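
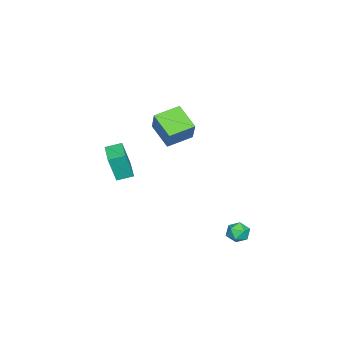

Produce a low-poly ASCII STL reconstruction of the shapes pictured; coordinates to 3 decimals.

solid 
facet normal -0.855 -0.517 0.030
outer loop
vertex 2.556 -4.743 -0.207
vertex 2.117 -4.004 0.026
vertex 2.305 -4.416 -1.721
endloop
endfacet
facet normal 0.492 -0.830 -0.261
outer loop
vertex 3.563 -3.656 -1.766
vertex 2.556 -4.743 -0.207
vertex 2.305 -4.416 -1.721
endloop
endfacet
facet normal -0.856 -0.517 0.030
outer loop
vertex 2.305 -4.416 -1.721
vertex 2.117 -4.004 0.026
vertex 1.867 -3.677 -1.489
endloop
endfacet
facet normal -0.160 0.208 -0.965
outer loop
vertex 1.867 -3.677 -1.489
vertex 3.563 -3.656 -1.766
vertex 2.305 -4.416 -1.721
endloop
endfacet
facet normal 0.161 -0.209 0.965
outer loop
vertex 2.556 -4.743 -0.207
vertex 3.375 -3.244 -0.019
vertex 2.117 -4.004 0.026
endloop
endfacet
facet normal 0.493 -0.830 -0.261
outer loop
vertex 3.813 -3.983 -0.251
vertex 2.556 -4.743 -0.207
vertex 3.563 -3.656 -1.766
endloop
endfacet
facet normal 0.160 -0.208 0.965
outer loop
vertex 3.813 -3.983 -0.251
vertex 3.375 -3.244 -0.019
vertex 2.556 -4.743 -0.207
endloop
endfacet
facet normal -0.492 0.830 0.261
outer loop
vertex 2.117 -4.004 0.026
vertex 3.375 -3.244 -0.019
vertex 1.867 -3.677 -1.489
endloop
endfacet
facet normal -0.160 0.209 -0.965
outer loop
vertex 3.124 -2.917 -1.533
vertex 3.563 -3.656 -1.766
vertex 1.867 -3.677 -1.489
endloop
endfacet
facet normal -0.493 0.830 0.261
outer loop
vertex 1.867 -3.677 -1.489
vertex 3.375 -3.244 -0.019
vertex 3.124 -2.917 -1.533
endloop
endfacet
facet normal 0.855 0.517 -0.029
outer loop
vertex 3.124 -2.917 -1.533
vertex 3.813 -3.983 -0.251
vertex 3.563 -3.656 -1.766
endloop
endfacet
facet normal 0.856 0.517 -0.030
outer loop
vertex 3.375 -3.244 -0.019
vertex 3.813 -3.983 -0.251
vertex 3.124 -2.917 -1.533
endloop
endfacet
facet normal -0.460 -0.722 0.517
outer loop
vertex 3.55 -1.64 3.282
vertex 2.507 -0.757 3.588
vertex 2.834 -2.061 2.057
endloop
endfacet
facet normal 0.745 -0.630 -0.219
outer loop
vertex 3.533 -0.963 1.272
vertex 3.55 -1.64 3.282
vertex 2.834 -2.061 2.057
endloop
endfacet
facet normal -0.460 -0.722 0.517
outer loop
vertex 2.834 -2.061 2.057
vertex 2.507 -0.757 3.588
vertex 1.791 -1.178 2.363
endloop
endfacet
facet normal -0.483 -0.284 -0.828
outer loop
vertex 1.791 -1.178 2.363
vertex 3.533 -0.963 1.272
vertex 2.834 -2.061 2.057
endloop
endfacet
facet normal 0.483 0.284 0.828
outer loop
vertex 3.55 -1.64 3.282
vertex 3.206 0.341 2.803
vertex 2.507 -0.757 3.588
endloop
endfacet
facet normal 0.745 -0.630 -0.219
outer loop
vertex 4.249 -0.542 2.497
vertex 3.55 -1.64 3.282
vertex 3.533 -0.963 1.272
endloop
endfacet
facet normal 0.483 0.284 0.828
outer loop
vertex 4.249 -0.542 2.497
vertex 3.206 0.341 2.803
vertex 3.55 -1.64 3.282
endloop
endfacet
facet normal -0.745 0.630 0.219
outer loop
vertex 2.507 -0.757 3.588
vertex 3.206 0.341 2.803
vertex 1.791 -1.178 2.363
endloop
endfacet
facet normal -0.483 -0.284 -0.828
outer loop
vertex 2.49 -0.08 1.578
vertex 3.533 -0.963 1.272
vertex 1.791 -1.178 2.363
endloop
endfacet
facet normal -0.745 0.630 0.219
outer loop
vertex 1.791 -1.178 2.363
vertex 3.206 0.341 2.803
vertex 2.49 -0.08 1.578
endloop
endfacet
facet normal 0.460 0.722 -0.517
outer loop
vertex 2.49 -0.08 1.578
vertex 4.249 -0.542 2.497
vertex 3.533 -0.963 1.272
endloop
endfacet
facet normal 0.460 0.722 -0.517
outer loop
vertex 3.206 0.341 2.803
vertex 4.249 -0.542 2.497
vertex 2.49 -0.08 1.578
endloop
endfacet
facet normal -0.767 0.280 0.578
outer loop
vertex 3.187 2.717 -3.588
vertex 3.601 2.844 -3.1
vertex 3.449 3.311 -3.528
endloop
endfacet
facet normal -0.906 0.410 -0.108
outer loop
vertex 3.187 2.717 -3.588
vertex 3.449 3.311 -3.528
vertex 3.395 3.037 -4.116
endloop
endfacet
facet normal -0.861 -0.208 -0.465
outer loop
vertex 3.187 2.717 -3.588
vertex 3.395 3.037 -4.116
vertex 3.515 2.399 -4.053
endloop
endfacet
facet normal -0.693 -0.721 0.004
outer loop
vertex 3.187 2.717 -3.588
vertex 3.515 2.399 -4.053
vertex 3.642 2.28 -3.424
endloop
endfacet
facet normal -0.636 -0.419 0.648
outer loop
vertex 3.187 2.717 -3.588
vertex 3.642 2.28 -3.424
vertex 3.601 2.844 -3.1
endloop
endfacet
facet normal -0.397 0.845 -0.357
outer loop
vertex 3.395 3.037 -4.116
vertex 3.449 3.311 -3.528
vertex 3.938 3.36 -3.956
endloop
endfacet
facet normal -0.174 0.634 0.754
outer loop
vertex 3.449 3.311 -3.528
vertex 3.601 2.844 -3.1
vertex 4.065 3.241 -3.327
endloop
endfacet
facet normal 0.039 -0.496 0.868
outer loop
vertex 3.601 2.844 -3.1
vertex 3.642 2.28 -3.424
vertex 4.185 2.603 -3.264
endloop
endfacet
facet normal -0.055 -0.983 -0.175
outer loop
vertex 3.642 2.28 -3.424
vertex 3.515 2.399 -4.053
vertex 4.131 2.329 -3.852
endloop
endfacet
facet normal -0.325 -0.153 -0.933
outer loop
vertex 3.515 2.399 -4.053
vertex 3.395 3.037 -4.116
vertex 3.979 2.796 -4.28
endloop
endfacet
facet normal 0.693 0.721 -0.004
outer loop
vertex 4.393 2.923 -3.792
vertex 3.938 3.36 -3.956
vertex 4.065 3.241 -3.327
endloop
endfacet
facet normal 0.861 0.208 0.465
outer loop
vertex 4.393 2.923 -3.792
vertex 4.065 3.241 -3.327
vertex 4.185 2.603 -3.264
endloop
endfacet
facet normal 0.906 -0.410 0.108
outer loop
vertex 4.393 2.923 -3.792
vertex 4.185 2.603 -3.264
vertex 4.131 2.329 -3.852
endloop
endfacet
facet normal 0.767 -0.280 -0.578
outer loop
vertex 4.393 2.923 -3.792
vertex 4.131 2.329 -3.852
vertex 3.979 2.796 -4.28
endloop
endfacet
facet normal 0.636 0.419 -0.648
outer loop
vertex 4.393 2.923 -3.792
vertex 3.979 2.796 -4.28
vertex 3.938 3.36 -3.956
endloop
endfacet
facet normal 0.055 0.983 0.175
outer loop
vertex 4.065 3.241 -3.327
vertex 3.938 3.36 -3.956
vertex 3.449 3.311 -3.528
endloop
endfacet
facet normal 0.325 0.153 0.933
outer loop
vertex 4.185 2.603 -3.264
vertex 4.065 3.241 -3.327
vertex 3.601 2.844 -3.1
endloop
endfacet
facet normal 0.397 -0.845 0.357
outer loop
vertex 4.131 2.329 -3.852
vertex 4.185 2.603 -3.264
vertex 3.642 2.28 -3.424
endloop
endfacet
facet normal 0.174 -0.634 -0.754
outer loop
vertex 3.979 2.796 -4.28
vertex 4.131 2.329 -3.852
vertex 3.515 2.399 -4.053
endloop
endfacet
facet normal -0.039 0.496 -0.868
outer loop
vertex 3.938 3.36 -3.956
vertex 3.979 2.796 -4.28
vertex 3.395 3.037 -4.116
endloop
endfacet

endsolid


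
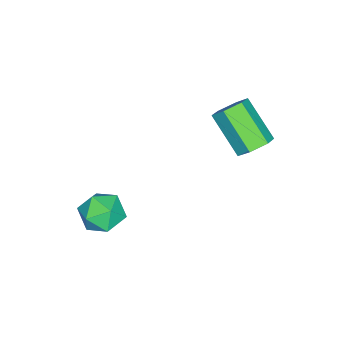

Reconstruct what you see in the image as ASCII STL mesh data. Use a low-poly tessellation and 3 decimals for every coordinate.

solid 
facet normal 0.319 0.676 -0.664
outer loop
vertex -0.585 0.726 2.7
vertex -1.201 0.692 2.369
vertex -1.107 1.155 2.886
endloop
endfacet
facet normal 0.586 0.410 0.699
outer loop
vertex -0.585 0.726 2.7
vertex -1.107 1.155 2.886
vertex -1.163 -0.497 3.902
endloop
endfacet
facet normal 0.585 0.410 0.699
outer loop
vertex -1.163 -0.497 3.902
vertex -1.107 1.155 2.886
vertex -1.685 -0.069 4.088
endloop
endfacet
facet normal -0.318 -0.677 0.664
outer loop
vertex -1.163 -0.497 3.902
vertex -1.685 -0.069 4.088
vertex -1.779 -0.532 3.571
endloop
endfacet
facet normal 0.319 0.676 -0.664
outer loop
vertex -1.107 1.155 2.886
vertex -1.201 0.692 2.369
vertex -1.723 1.12 2.554
endloop
endfacet
facet normal -0.354 0.735 0.579
outer loop
vertex -1.107 1.155 2.886
vertex -1.723 1.12 2.554
vertex -1.685 -0.069 4.088
endloop
endfacet
facet normal -0.353 0.735 0.579
outer loop
vertex -1.685 -0.069 4.088
vertex -1.723 1.12 2.554
vertex -2.301 -0.103 3.756
endloop
endfacet
facet normal -0.320 -0.676 0.664
outer loop
vertex -1.685 -0.069 4.088
vertex -2.301 -0.103 3.756
vertex -1.779 -0.532 3.571
endloop
endfacet
facet normal 0.319 0.676 -0.665
outer loop
vertex -1.723 1.12 2.554
vertex -1.201 0.692 2.369
vertex -1.817 0.657 2.038
endloop
endfacet
facet normal -0.938 0.325 -0.121
outer loop
vertex -1.723 1.12 2.554
vertex -1.817 0.657 2.038
vertex -2.301 -0.103 3.756
endloop
endfacet
facet normal -0.938 0.325 -0.121
outer loop
vertex -2.301 -0.103 3.756
vertex -1.817 0.657 2.038
vertex -2.395 -0.566 3.24
endloop
endfacet
facet normal -0.320 -0.676 0.664
outer loop
vertex -2.301 -0.103 3.756
vertex -2.395 -0.566 3.24
vertex -1.779 -0.532 3.571
endloop
endfacet
facet normal 0.318 0.677 -0.664
outer loop
vertex -1.817 0.657 2.038
vertex -1.201 0.692 2.369
vertex -1.295 0.229 1.852
endloop
endfacet
facet normal -0.586 -0.410 -0.699
outer loop
vertex -1.817 0.657 2.038
vertex -1.295 0.229 1.852
vertex -2.395 -0.566 3.24
endloop
endfacet
facet normal -0.586 -0.410 -0.699
outer loop
vertex -2.395 -0.566 3.24
vertex -1.295 0.229 1.852
vertex -1.873 -0.995 3.054
endloop
endfacet
facet normal -0.319 -0.676 0.664
outer loop
vertex -2.395 -0.566 3.24
vertex -1.873 -0.995 3.054
vertex -1.779 -0.532 3.571
endloop
endfacet
facet normal 0.320 0.676 -0.664
outer loop
vertex -1.295 0.229 1.852
vertex -1.201 0.692 2.369
vertex -0.679 0.263 2.184
endloop
endfacet
facet normal 0.353 -0.735 -0.579
outer loop
vertex -1.295 0.229 1.852
vertex -0.679 0.263 2.184
vertex -1.873 -0.995 3.054
endloop
endfacet
facet normal 0.353 -0.735 -0.578
outer loop
vertex -1.873 -0.995 3.054
vertex -0.679 0.263 2.184
vertex -1.257 -0.96 3.386
endloop
endfacet
facet normal -0.319 -0.676 0.664
outer loop
vertex -1.873 -0.995 3.054
vertex -1.257 -0.96 3.386
vertex -1.779 -0.532 3.571
endloop
endfacet
facet normal 0.320 0.676 -0.664
outer loop
vertex -0.679 0.263 2.184
vertex -1.201 0.692 2.369
vertex -0.585 0.726 2.7
endloop
endfacet
facet normal 0.938 -0.325 0.121
outer loop
vertex -0.679 0.263 2.184
vertex -0.585 0.726 2.7
vertex -1.257 -0.96 3.386
endloop
endfacet
facet normal 0.938 -0.325 0.121
outer loop
vertex -1.257 -0.96 3.386
vertex -0.585 0.726 2.7
vertex -1.163 -0.497 3.902
endloop
endfacet
facet normal -0.319 -0.676 0.665
outer loop
vertex -1.257 -0.96 3.386
vertex -1.163 -0.497 3.902
vertex -1.779 -0.532 3.571
endloop
endfacet
facet normal -0.975 -0.020 0.222
outer loop
vertex 0.964 -3.435 -0.794
vertex 1.097 -4.163 -0.274
vertex 1.161 -3.334 0.082
endloop
endfacet
facet normal -0.757 0.647 0.096
outer loop
vertex 0.964 -3.435 -0.794
vertex 1.161 -3.334 0.082
vertex 1.545 -2.794 -0.532
endloop
endfacet
facet normal -0.484 0.669 -0.564
outer loop
vertex 0.964 -3.435 -0.794
vertex 1.545 -2.794 -0.532
vertex 1.719 -3.289 -1.269
endloop
endfacet
facet normal -0.535 0.016 -0.845
outer loop
vertex 0.964 -3.435 -0.794
vertex 1.719 -3.289 -1.269
vertex 1.442 -4.134 -1.11
endloop
endfacet
facet normal -0.838 -0.410 -0.360
outer loop
vertex 0.964 -3.435 -0.794
vertex 1.442 -4.134 -1.11
vertex 1.097 -4.163 -0.274
endloop
endfacet
facet normal -0.232 0.798 0.556
outer loop
vertex 1.545 -2.794 -0.532
vertex 1.161 -3.334 0.082
vertex 2.038 -3.126 0.15
endloop
endfacet
facet normal -0.586 -0.281 0.760
outer loop
vertex 1.161 -3.334 0.082
vertex 1.097 -4.163 -0.274
vertex 1.761 -3.971 0.309
endloop
endfacet
facet normal -0.364 -0.914 -0.182
outer loop
vertex 1.097 -4.163 -0.274
vertex 1.442 -4.134 -1.11
vertex 1.935 -4.466 -0.428
endloop
endfacet
facet normal 0.128 -0.224 -0.966
outer loop
vertex 1.442 -4.134 -1.11
vertex 1.719 -3.289 -1.269
vertex 2.319 -3.926 -1.042
endloop
endfacet
facet normal 0.208 0.834 -0.511
outer loop
vertex 1.719 -3.289 -1.269
vertex 1.545 -2.794 -0.532
vertex 2.383 -3.097 -0.686
endloop
endfacet
facet normal 0.535 -0.016 0.845
outer loop
vertex 2.516 -3.825 -0.166
vertex 2.038 -3.126 0.15
vertex 1.761 -3.971 0.309
endloop
endfacet
facet normal 0.484 -0.669 0.564
outer loop
vertex 2.516 -3.825 -0.166
vertex 1.761 -3.971 0.309
vertex 1.935 -4.466 -0.428
endloop
endfacet
facet normal 0.757 -0.647 -0.096
outer loop
vertex 2.516 -3.825 -0.166
vertex 1.935 -4.466 -0.428
vertex 2.319 -3.926 -1.042
endloop
endfacet
facet normal 0.975 0.020 -0.222
outer loop
vertex 2.516 -3.825 -0.166
vertex 2.319 -3.926 -1.042
vertex 2.383 -3.097 -0.686
endloop
endfacet
facet normal 0.838 0.410 0.360
outer loop
vertex 2.516 -3.825 -0.166
vertex 2.383 -3.097 -0.686
vertex 2.038 -3.126 0.15
endloop
endfacet
facet normal -0.128 0.224 0.966
outer loop
vertex 1.761 -3.971 0.309
vertex 2.038 -3.126 0.15
vertex 1.161 -3.334 0.082
endloop
endfacet
facet normal -0.208 -0.834 0.511
outer loop
vertex 1.935 -4.466 -0.428
vertex 1.761 -3.971 0.309
vertex 1.097 -4.163 -0.274
endloop
endfacet
facet normal 0.232 -0.798 -0.556
outer loop
vertex 2.319 -3.926 -1.042
vertex 1.935 -4.466 -0.428
vertex 1.442 -4.134 -1.11
endloop
endfacet
facet normal 0.586 0.281 -0.760
outer loop
vertex 2.383 -3.097 -0.686
vertex 2.319 -3.926 -1.042
vertex 1.719 -3.289 -1.269
endloop
endfacet
facet normal 0.364 0.914 0.182
outer loop
vertex 2.038 -3.126 0.15
vertex 2.383 -3.097 -0.686
vertex 1.545 -2.794 -0.532
endloop
endfacet

endsolid


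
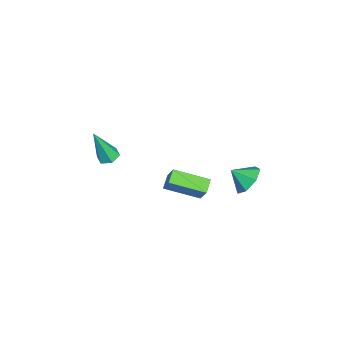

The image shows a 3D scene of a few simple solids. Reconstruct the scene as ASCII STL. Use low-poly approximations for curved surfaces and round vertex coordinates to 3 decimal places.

solid 
facet normal 0.059 0.793 -0.607
outer loop
vertex 2.901 4.229 0.732
vertex 2.312 3.812 0.13
vertex 2.108 4.379 0.851
endloop
endfacet
facet normal 0.143 -0.028 0.989
outer loop
vertex 2.901 4.229 0.732
vertex 2.108 4.379 0.851
vertex 2.248 2.948 0.79
endloop
endfacet
facet normal 0.058 0.793 -0.607
outer loop
vertex 2.108 4.379 0.851
vertex 2.312 3.812 0.13
vertex 1.468 4.102 0.428
endloop
endfacet
facet normal -0.523 -0.087 0.848
outer loop
vertex 2.108 4.379 0.851
vertex 1.468 4.102 0.428
vertex 2.248 2.948 0.79
endloop
endfacet
facet normal 0.058 0.793 -0.606
outer loop
vertex 1.468 4.102 0.428
vertex 2.312 3.812 0.13
vertex 1.464 3.607 -0.22
endloop
endfacet
facet normal -0.824 -0.448 0.347
outer loop
vertex 1.468 4.102 0.428
vertex 1.464 3.607 -0.22
vertex 2.248 2.948 0.79
endloop
endfacet
facet normal 0.058 0.793 -0.606
outer loop
vertex 1.464 3.607 -0.22
vertex 2.312 3.812 0.13
vertex 2.098 3.266 -0.605
endloop
endfacet
facet normal -0.531 -0.837 -0.134
outer loop
vertex 1.464 3.607 -0.22
vertex 2.098 3.266 -0.605
vertex 2.248 2.948 0.79
endloop
endfacet
facet normal 0.058 0.793 -0.606
outer loop
vertex 2.098 3.266 -0.605
vertex 2.312 3.812 0.13
vertex 2.892 3.337 -0.436
endloop
endfacet
facet normal 0.136 -0.963 -0.234
outer loop
vertex 2.098 3.266 -0.605
vertex 2.892 3.337 -0.436
vertex 2.248 2.948 0.79
endloop
endfacet
facet normal 0.057 0.793 -0.607
outer loop
vertex 2.892 3.337 -0.436
vertex 2.312 3.812 0.13
vertex 3.25 3.766 0.158
endloop
endfacet
facet normal 0.673 -0.730 0.122
outer loop
vertex 2.892 3.337 -0.436
vertex 3.25 3.766 0.158
vertex 2.248 2.948 0.79
endloop
endfacet
facet normal 0.057 0.794 -0.606
outer loop
vertex 3.25 3.766 0.158
vertex 2.312 3.812 0.13
vertex 2.901 4.229 0.732
endloop
endfacet
facet normal 0.677 -0.315 0.665
outer loop
vertex 3.25 3.766 0.158
vertex 2.901 4.229 0.732
vertex 2.248 2.948 0.79
endloop
endfacet
facet normal -0.142 0.314 -0.939
outer loop
vertex 2.221 -3.45 0.764
vertex 1.738 -3.124 0.946
vertex 2.294 -2.872 0.946
endloop
endfacet
facet normal 0.988 -0.143 0.058
outer loop
vertex 2.221 -3.45 0.764
vertex 2.294 -2.872 0.946
vertex 2.042 -3.796 2.954
endloop
endfacet
facet normal -0.142 0.314 -0.939
outer loop
vertex 2.294 -2.872 0.946
vertex 1.738 -3.124 0.946
vertex 1.811 -2.546 1.128
endloop
endfacet
facet normal 0.612 0.687 0.393
outer loop
vertex 2.294 -2.872 0.946
vertex 1.811 -2.546 1.128
vertex 2.042 -3.796 2.954
endloop
endfacet
facet normal -0.142 0.314 -0.939
outer loop
vertex 1.811 -2.546 1.128
vertex 1.738 -3.124 0.946
vertex 1.256 -2.798 1.128
endloop
endfacet
facet normal -0.343 0.754 0.560
outer loop
vertex 1.811 -2.546 1.128
vertex 1.256 -2.798 1.128
vertex 2.042 -3.796 2.954
endloop
endfacet
facet normal -0.141 0.315 -0.938
outer loop
vertex 1.256 -2.798 1.128
vertex 1.738 -3.124 0.946
vertex 1.183 -3.375 0.945
endloop
endfacet
facet normal -0.920 -0.008 0.392
outer loop
vertex 1.256 -2.798 1.128
vertex 1.183 -3.375 0.945
vertex 2.042 -3.796 2.954
endloop
endfacet
facet normal -0.141 0.315 -0.938
outer loop
vertex 1.183 -3.375 0.945
vertex 1.738 -3.124 0.946
vertex 1.665 -3.701 0.763
endloop
endfacet
facet normal -0.544 -0.837 0.057
outer loop
vertex 1.183 -3.375 0.945
vertex 1.665 -3.701 0.763
vertex 2.042 -3.796 2.954
endloop
endfacet
facet normal -0.141 0.315 -0.938
outer loop
vertex 1.665 -3.701 0.763
vertex 1.738 -3.124 0.946
vertex 2.221 -3.45 0.764
endloop
endfacet
facet normal 0.409 -0.906 -0.110
outer loop
vertex 1.665 -3.701 0.763
vertex 2.221 -3.45 0.764
vertex 2.042 -3.796 2.954
endloop
endfacet
facet normal -0.507 -0.233 -0.830
outer loop
vertex 2.402 -0.145 0.257
vertex 2.484 1.688 -0.309
vertex 3.099 -0.295 -0.127
endloop
endfacet
facet normal -0.043 -0.955 0.294
outer loop
vertex 3.856 0.052 1.109
vertex 2.402 -0.145 0.257
vertex 3.099 -0.295 -0.127
endloop
endfacet
facet normal -0.507 -0.233 -0.830
outer loop
vertex 3.099 -0.295 -0.127
vertex 2.484 1.688 -0.309
vertex 3.182 1.537 -0.693
endloop
endfacet
facet normal 0.860 -0.186 -0.475
outer loop
vertex 3.182 1.537 -0.693
vertex 3.856 0.052 1.109
vertex 3.099 -0.295 -0.127
endloop
endfacet
facet normal -0.860 0.185 0.475
outer loop
vertex 2.402 -0.145 0.257
vertex 3.241 2.035 0.927
vertex 2.484 1.688 -0.309
endloop
endfacet
facet normal -0.044 -0.954 0.296
outer loop
vertex 3.158 0.203 1.493
vertex 2.402 -0.145 0.257
vertex 3.856 0.052 1.109
endloop
endfacet
facet normal -0.861 0.185 0.474
outer loop
vertex 3.158 0.203 1.493
vertex 3.241 2.035 0.927
vertex 2.402 -0.145 0.257
endloop
endfacet
facet normal 0.044 0.954 -0.295
outer loop
vertex 2.484 1.688 -0.309
vertex 3.241 2.035 0.927
vertex 3.182 1.537 -0.693
endloop
endfacet
facet normal 0.861 -0.185 -0.474
outer loop
vertex 3.938 1.885 0.543
vertex 3.856 0.052 1.109
vertex 3.182 1.537 -0.693
endloop
endfacet
facet normal 0.043 0.955 -0.295
outer loop
vertex 3.182 1.537 -0.693
vertex 3.241 2.035 0.927
vertex 3.938 1.885 0.543
endloop
endfacet
facet normal 0.507 0.234 0.830
outer loop
vertex 3.938 1.885 0.543
vertex 3.158 0.203 1.493
vertex 3.856 0.052 1.109
endloop
endfacet
facet normal 0.507 0.233 0.830
outer loop
vertex 3.241 2.035 0.927
vertex 3.158 0.203 1.493
vertex 3.938 1.885 0.543
endloop
endfacet

endsolid


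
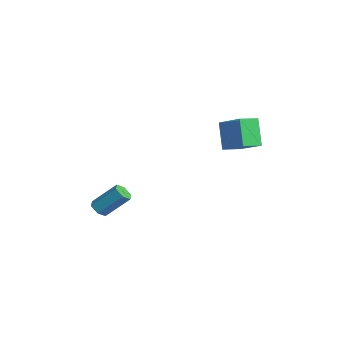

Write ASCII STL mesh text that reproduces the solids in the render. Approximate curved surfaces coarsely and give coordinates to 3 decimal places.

solid 
facet normal -0.295 -0.646 -0.704
outer loop
vertex 0.606 -3.979 -4.701
vertex 0.219 -4.183 -4.352
vertex 0.093 -3.756 -4.691
endloop
endfacet
facet normal 0.269 0.651 -0.710
outer loop
vertex 0.606 -3.979 -4.701
vertex 0.093 -3.756 -4.691
vertex 1.109 -2.873 -3.497
endloop
endfacet
facet normal 0.269 0.651 -0.710
outer loop
vertex 1.109 -2.873 -3.497
vertex 0.093 -3.756 -4.691
vertex 0.595 -2.65 -3.487
endloop
endfacet
facet normal 0.294 0.646 0.704
outer loop
vertex 1.109 -2.873 -3.497
vertex 0.595 -2.65 -3.487
vertex 0.721 -3.077 -3.148
endloop
endfacet
facet normal -0.294 -0.646 -0.704
outer loop
vertex 0.093 -3.756 -4.691
vertex 0.219 -4.183 -4.352
vertex -0.295 -3.96 -4.342
endloop
endfacet
facet normal -0.659 0.670 -0.341
outer loop
vertex 0.093 -3.756 -4.691
vertex -0.295 -3.96 -4.342
vertex 0.595 -2.65 -3.487
endloop
endfacet
facet normal -0.660 0.670 -0.340
outer loop
vertex 0.595 -2.65 -3.487
vertex -0.295 -3.96 -4.342
vertex 0.208 -2.854 -3.138
endloop
endfacet
facet normal 0.295 0.646 0.704
outer loop
vertex 0.595 -2.65 -3.487
vertex 0.208 -2.854 -3.138
vertex 0.721 -3.077 -3.148
endloop
endfacet
facet normal -0.294 -0.646 -0.704
outer loop
vertex -0.295 -3.96 -4.342
vertex 0.219 -4.183 -4.352
vertex -0.169 -4.387 -4.003
endloop
endfacet
facet normal -0.929 0.020 0.370
outer loop
vertex -0.295 -3.96 -4.342
vertex -0.169 -4.387 -4.003
vertex 0.208 -2.854 -3.138
endloop
endfacet
facet normal -0.929 0.020 0.370
outer loop
vertex 0.208 -2.854 -3.138
vertex -0.169 -4.387 -4.003
vertex 0.334 -3.281 -2.799
endloop
endfacet
facet normal 0.295 0.646 0.704
outer loop
vertex 0.208 -2.854 -3.138
vertex 0.334 -3.281 -2.799
vertex 0.721 -3.077 -3.148
endloop
endfacet
facet normal -0.294 -0.646 -0.704
outer loop
vertex -0.169 -4.387 -4.003
vertex 0.219 -4.183 -4.352
vertex 0.345 -4.61 -4.013
endloop
endfacet
facet normal -0.269 -0.651 0.710
outer loop
vertex -0.169 -4.387 -4.003
vertex 0.345 -4.61 -4.013
vertex 0.334 -3.281 -2.799
endloop
endfacet
facet normal -0.269 -0.651 0.710
outer loop
vertex 0.334 -3.281 -2.799
vertex 0.345 -4.61 -4.013
vertex 0.847 -3.504 -2.809
endloop
endfacet
facet normal 0.295 0.646 0.704
outer loop
vertex 0.334 -3.281 -2.799
vertex 0.847 -3.504 -2.809
vertex 0.721 -3.077 -3.148
endloop
endfacet
facet normal -0.295 -0.646 -0.704
outer loop
vertex 0.345 -4.61 -4.013
vertex 0.219 -4.183 -4.352
vertex 0.732 -4.406 -4.362
endloop
endfacet
facet normal 0.660 -0.670 0.340
outer loop
vertex 0.345 -4.61 -4.013
vertex 0.732 -4.406 -4.362
vertex 0.847 -3.504 -2.809
endloop
endfacet
facet normal 0.659 -0.671 0.341
outer loop
vertex 0.847 -3.504 -2.809
vertex 0.732 -4.406 -4.362
vertex 1.235 -3.3 -3.158
endloop
endfacet
facet normal 0.294 0.646 0.704
outer loop
vertex 0.847 -3.504 -2.809
vertex 1.235 -3.3 -3.158
vertex 0.721 -3.077 -3.148
endloop
endfacet
facet normal -0.295 -0.646 -0.704
outer loop
vertex 0.732 -4.406 -4.362
vertex 0.219 -4.183 -4.352
vertex 0.606 -3.979 -4.701
endloop
endfacet
facet normal 0.929 -0.020 -0.370
outer loop
vertex 0.732 -4.406 -4.362
vertex 0.606 -3.979 -4.701
vertex 1.235 -3.3 -3.158
endloop
endfacet
facet normal 0.929 -0.020 -0.370
outer loop
vertex 1.235 -3.3 -3.158
vertex 0.606 -3.979 -4.701
vertex 1.109 -2.873 -3.497
endloop
endfacet
facet normal 0.294 0.646 0.704
outer loop
vertex 1.235 -3.3 -3.158
vertex 1.109 -2.873 -3.497
vertex 0.721 -3.077 -3.148
endloop
endfacet
facet normal -0.510 0.097 0.855
outer loop
vertex 1.94 2.433 1.438
vertex 1.763 3.474 1.214
vertex 0.42 1.99 0.582
endloop
endfacet
facet normal 0.164 -0.964 0.208
outer loop
vertex 1.277 1.826 -0.854
vertex 1.94 2.433 1.438
vertex 0.42 1.99 0.582
endloop
endfacet
facet normal -0.510 0.097 0.855
outer loop
vertex 0.42 1.99 0.582
vertex 1.763 3.474 1.214
vertex 0.243 3.031 0.358
endloop
endfacet
facet normal -0.844 -0.246 -0.476
outer loop
vertex 0.243 3.031 0.358
vertex 1.277 1.826 -0.854
vertex 0.42 1.99 0.582
endloop
endfacet
facet normal 0.844 0.246 0.476
outer loop
vertex 1.94 2.433 1.438
vertex 2.62 3.31 -0.222
vertex 1.763 3.474 1.214
endloop
endfacet
facet normal 0.164 -0.964 0.208
outer loop
vertex 2.797 2.269 0.002
vertex 1.94 2.433 1.438
vertex 1.277 1.826 -0.854
endloop
endfacet
facet normal 0.844 0.246 0.476
outer loop
vertex 2.797 2.269 0.002
vertex 2.62 3.31 -0.222
vertex 1.94 2.433 1.438
endloop
endfacet
facet normal -0.164 0.964 -0.208
outer loop
vertex 1.763 3.474 1.214
vertex 2.62 3.31 -0.222
vertex 0.243 3.031 0.358
endloop
endfacet
facet normal -0.844 -0.246 -0.476
outer loop
vertex 1.1 2.867 -1.078
vertex 1.277 1.826 -0.854
vertex 0.243 3.031 0.358
endloop
endfacet
facet normal -0.164 0.964 -0.208
outer loop
vertex 0.243 3.031 0.358
vertex 2.62 3.31 -0.222
vertex 1.1 2.867 -1.078
endloop
endfacet
facet normal 0.510 -0.097 -0.855
outer loop
vertex 1.1 2.867 -1.078
vertex 2.797 2.269 0.002
vertex 1.277 1.826 -0.854
endloop
endfacet
facet normal 0.510 -0.097 -0.855
outer loop
vertex 2.62 3.31 -0.222
vertex 2.797 2.269 0.002
vertex 1.1 2.867 -1.078
endloop
endfacet

endsolid


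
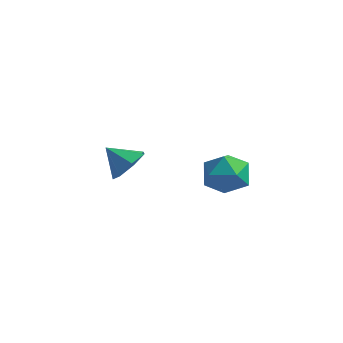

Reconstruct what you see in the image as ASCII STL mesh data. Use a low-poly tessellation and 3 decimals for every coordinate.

solid 
facet normal -0.542 -0.415 0.731
outer loop
vertex 3.012 -0.115 0.248
vertex 3.661 -0.942 0.259
vertex 3.856 -0.113 0.875
endloop
endfacet
facet normal -0.570 0.296 0.766
outer loop
vertex 3.012 -0.115 0.248
vertex 3.856 -0.113 0.875
vertex 3.593 0.755 0.344
endloop
endfacet
facet normal -0.830 0.538 0.147
outer loop
vertex 3.012 -0.115 0.248
vertex 3.593 0.755 0.344
vertex 3.236 0.463 -0.601
endloop
endfacet
facet normal -0.962 -0.025 -0.271
outer loop
vertex 3.012 -0.115 0.248
vertex 3.236 0.463 -0.601
vertex 3.278 -0.587 -0.653
endloop
endfacet
facet normal -0.784 -0.614 0.090
outer loop
vertex 3.012 -0.115 0.248
vertex 3.278 -0.587 -0.653
vertex 3.661 -0.942 0.259
endloop
endfacet
facet normal 0.097 0.541 0.836
outer loop
vertex 3.593 0.755 0.344
vertex 3.856 -0.113 0.875
vertex 4.602 0.467 0.413
endloop
endfacet
facet normal 0.143 -0.612 0.778
outer loop
vertex 3.856 -0.113 0.875
vertex 3.661 -0.942 0.259
vertex 4.644 -0.583 0.361
endloop
endfacet
facet normal -0.249 -0.933 -0.259
outer loop
vertex 3.661 -0.942 0.259
vertex 3.278 -0.587 -0.653
vertex 4.287 -0.875 -0.584
endloop
endfacet
facet normal -0.538 0.020 -0.843
outer loop
vertex 3.278 -0.587 -0.653
vertex 3.236 0.463 -0.601
vertex 4.024 -0.007 -1.115
endloop
endfacet
facet normal -0.323 0.932 -0.166
outer loop
vertex 3.236 0.463 -0.601
vertex 3.593 0.755 0.344
vertex 4.219 0.822 -0.499
endloop
endfacet
facet normal 0.962 0.025 0.271
outer loop
vertex 4.868 -0.005 -0.488
vertex 4.602 0.467 0.413
vertex 4.644 -0.583 0.361
endloop
endfacet
facet normal 0.830 -0.538 -0.147
outer loop
vertex 4.868 -0.005 -0.488
vertex 4.644 -0.583 0.361
vertex 4.287 -0.875 -0.584
endloop
endfacet
facet normal 0.570 -0.296 -0.766
outer loop
vertex 4.868 -0.005 -0.488
vertex 4.287 -0.875 -0.584
vertex 4.024 -0.007 -1.115
endloop
endfacet
facet normal 0.542 0.415 -0.731
outer loop
vertex 4.868 -0.005 -0.488
vertex 4.024 -0.007 -1.115
vertex 4.219 0.822 -0.499
endloop
endfacet
facet normal 0.784 0.614 -0.090
outer loop
vertex 4.868 -0.005 -0.488
vertex 4.219 0.822 -0.499
vertex 4.602 0.467 0.413
endloop
endfacet
facet normal 0.538 -0.020 0.843
outer loop
vertex 4.644 -0.583 0.361
vertex 4.602 0.467 0.413
vertex 3.856 -0.113 0.875
endloop
endfacet
facet normal 0.323 -0.932 0.166
outer loop
vertex 4.287 -0.875 -0.584
vertex 4.644 -0.583 0.361
vertex 3.661 -0.942 0.259
endloop
endfacet
facet normal -0.097 -0.541 -0.836
outer loop
vertex 4.024 -0.007 -1.115
vertex 4.287 -0.875 -0.584
vertex 3.278 -0.587 -0.653
endloop
endfacet
facet normal -0.143 0.612 -0.778
outer loop
vertex 4.219 0.822 -0.499
vertex 4.024 -0.007 -1.115
vertex 3.236 0.463 -0.601
endloop
endfacet
facet normal 0.249 0.933 0.259
outer loop
vertex 4.602 0.467 0.413
vertex 4.219 0.822 -0.499
vertex 3.593 0.755 0.344
endloop
endfacet
facet normal 0.756 0.129 -0.642
outer loop
vertex -0.06 0.708 -0.737
vertex -0.616 0.462 -1.441
vertex -0.464 1.311 -1.092
endloop
endfacet
facet normal -0.060 0.476 0.877
outer loop
vertex -0.06 0.708 -0.737
vertex -0.464 1.311 -1.092
vertex -1.584 0.298 -0.619
endloop
endfacet
facet normal 0.756 0.128 -0.642
outer loop
vertex -0.464 1.311 -1.092
vertex -0.616 0.462 -1.441
vertex -0.982 1.274 -1.71
endloop
endfacet
facet normal -0.521 0.759 0.391
outer loop
vertex -0.464 1.311 -1.092
vertex -0.982 1.274 -1.71
vertex -1.584 0.298 -0.619
endloop
endfacet
facet normal 0.756 0.128 -0.642
outer loop
vertex -0.982 1.274 -1.71
vertex -0.616 0.462 -1.441
vertex -1.225 0.626 -2.125
endloop
endfacet
facet normal -0.900 0.417 -0.124
outer loop
vertex -0.982 1.274 -1.71
vertex -1.225 0.626 -2.125
vertex -1.584 0.298 -0.619
endloop
endfacet
facet normal 0.756 0.127 -0.642
outer loop
vertex -1.225 0.626 -2.125
vertex -0.616 0.462 -1.441
vertex -1.01 -0.146 -2.025
endloop
endfacet
facet normal -0.914 -0.291 -0.281
outer loop
vertex -1.225 0.626 -2.125
vertex -1.01 -0.146 -2.025
vertex -1.584 0.298 -0.619
endloop
endfacet
facet normal 0.755 0.128 -0.643
outer loop
vertex -1.01 -0.146 -2.025
vertex -0.616 0.462 -1.441
vertex -0.498 -0.459 -1.486
endloop
endfacet
facet normal -0.550 -0.834 0.039
outer loop
vertex -1.01 -0.146 -2.025
vertex -0.498 -0.459 -1.486
vertex -1.584 0.298 -0.619
endloop
endfacet
facet normal 0.755 0.128 -0.643
outer loop
vertex -0.498 -0.459 -1.486
vertex -0.616 0.462 -1.441
vertex -0.075 -0.079 -0.913
endloop
endfacet
facet normal -0.084 -0.801 0.593
outer loop
vertex -0.498 -0.459 -1.486
vertex -0.075 -0.079 -0.913
vertex -1.584 0.298 -0.619
endloop
endfacet
facet normal 0.756 0.129 -0.642
outer loop
vertex -0.075 -0.079 -0.913
vertex -0.616 0.462 -1.441
vertex -0.06 0.708 -0.737
endloop
endfacet
facet normal 0.134 -0.219 0.967
outer loop
vertex -0.075 -0.079 -0.913
vertex -0.06 0.708 -0.737
vertex -1.584 0.298 -0.619
endloop
endfacet

endsolid


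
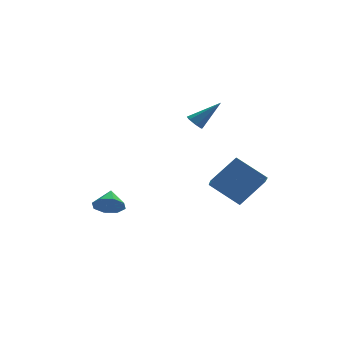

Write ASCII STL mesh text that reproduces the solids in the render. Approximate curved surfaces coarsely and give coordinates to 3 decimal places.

solid 
facet normal -0.763 -0.127 -0.634
outer loop
vertex 1.875 1.719 1.487
vertex 1.479 1.666 1.974
vertex 1.651 2.186 1.663
endloop
endfacet
facet normal 0.682 0.521 -0.514
outer loop
vertex 1.875 1.719 1.487
vertex 1.651 2.186 1.663
vertex 3.081 1.934 3.306
endloop
endfacet
facet normal -0.763 -0.127 -0.634
outer loop
vertex 1.651 2.186 1.663
vertex 1.479 1.666 1.974
vertex 1.298 2.262 2.073
endloop
endfacet
facet normal 0.192 0.981 -0.017
outer loop
vertex 1.651 2.186 1.663
vertex 1.298 2.262 2.073
vertex 3.081 1.934 3.306
endloop
endfacet
facet normal -0.763 -0.127 -0.633
outer loop
vertex 1.298 2.262 2.073
vertex 1.479 1.666 1.974
vertex 1.081 1.889 2.409
endloop
endfacet
facet normal -0.294 0.728 0.619
outer loop
vertex 1.298 2.262 2.073
vertex 1.081 1.889 2.409
vertex 3.081 1.934 3.306
endloop
endfacet
facet normal -0.763 -0.128 -0.633
outer loop
vertex 1.081 1.889 2.409
vertex 1.479 1.666 1.974
vertex 1.164 1.348 2.418
endloop
endfacet
facet normal -0.408 -0.047 0.912
outer loop
vertex 1.081 1.889 2.409
vertex 1.164 1.348 2.418
vertex 3.081 1.934 3.306
endloop
endfacet
facet normal -0.763 -0.128 -0.633
outer loop
vertex 1.164 1.348 2.418
vertex 1.479 1.666 1.974
vertex 1.484 1.048 2.093
endloop
endfacet
facet normal -0.064 -0.764 0.642
outer loop
vertex 1.164 1.348 2.418
vertex 1.484 1.048 2.093
vertex 3.081 1.934 3.306
endloop
endfacet
facet normal -0.762 -0.128 -0.635
outer loop
vertex 1.484 1.048 2.093
vertex 1.479 1.666 1.974
vertex 1.801 1.213 1.679
endloop
endfacet
facet normal 0.477 -0.879 0.015
outer loop
vertex 1.484 1.048 2.093
vertex 1.801 1.213 1.679
vertex 3.081 1.934 3.306
endloop
endfacet
facet normal -0.762 -0.129 -0.634
outer loop
vertex 1.801 1.213 1.679
vertex 1.479 1.666 1.974
vertex 1.875 1.719 1.487
endloop
endfacet
facet normal 0.809 -0.308 -0.500
outer loop
vertex 1.801 1.213 1.679
vertex 1.875 1.719 1.487
vertex 3.081 1.934 3.306
endloop
endfacet
facet normal -0.653 0.506 0.564
outer loop
vertex 0.899 -3.548 -0.527
vertex 2.508 -3.02 0.861
vertex 1.176 -2.306 -1.321
endloop
endfacet
facet normal -0.735 -0.241 -0.634
outer loop
vertex 2.612 -3.42 -2.561
vertex 0.899 -3.548 -0.527
vertex 1.176 -2.306 -1.321
endloop
endfacet
facet normal -0.652 0.507 0.564
outer loop
vertex 1.176 -2.306 -1.321
vertex 2.508 -3.02 0.861
vertex 2.786 -1.778 0.067
endloop
endfacet
facet normal 0.185 0.828 -0.530
outer loop
vertex 2.786 -1.778 0.067
vertex 2.612 -3.42 -2.561
vertex 1.176 -2.306 -1.321
endloop
endfacet
facet normal -0.185 -0.828 0.529
outer loop
vertex 0.899 -3.548 -0.527
vertex 3.944 -4.134 -0.379
vertex 2.508 -3.02 0.861
endloop
endfacet
facet normal -0.735 -0.241 -0.634
outer loop
vertex 2.334 -4.662 -1.767
vertex 0.899 -3.548 -0.527
vertex 2.612 -3.42 -2.561
endloop
endfacet
facet normal -0.185 -0.828 0.530
outer loop
vertex 2.334 -4.662 -1.767
vertex 3.944 -4.134 -0.379
vertex 0.899 -3.548 -0.527
endloop
endfacet
facet normal 0.735 0.241 0.634
outer loop
vertex 2.508 -3.02 0.861
vertex 3.944 -4.134 -0.379
vertex 2.786 -1.778 0.067
endloop
endfacet
facet normal 0.185 0.828 -0.530
outer loop
vertex 4.221 -2.892 -1.173
vertex 2.612 -3.42 -2.561
vertex 2.786 -1.778 0.067
endloop
endfacet
facet normal 0.735 0.241 0.634
outer loop
vertex 2.786 -1.778 0.067
vertex 3.944 -4.134 -0.379
vertex 4.221 -2.892 -1.173
endloop
endfacet
facet normal 0.652 -0.506 -0.564
outer loop
vertex 4.221 -2.892 -1.173
vertex 2.334 -4.662 -1.767
vertex 2.612 -3.42 -2.561
endloop
endfacet
facet normal 0.652 -0.506 -0.564
outer loop
vertex 3.944 -4.134 -0.379
vertex 2.334 -4.662 -1.767
vertex 4.221 -2.892 -1.173
endloop
endfacet
facet normal -0.279 -0.777 -0.564
outer loop
vertex -3.322 -1.206 -2.669
vertex -4.061 -0.695 -3.007
vertex -3.149 -0.828 -3.275
endloop
endfacet
facet normal 0.926 0.138 0.351
outer loop
vertex -3.322 -1.206 -2.669
vertex -3.149 -0.828 -3.275
vertex -3.699 0.315 -2.273
endloop
endfacet
facet normal -0.279 -0.777 -0.564
outer loop
vertex -3.149 -0.828 -3.275
vertex -4.061 -0.695 -3.007
vertex -3.51 -0.372 -3.724
endloop
endfacet
facet normal 0.839 0.526 -0.140
outer loop
vertex -3.149 -0.828 -3.275
vertex -3.51 -0.372 -3.724
vertex -3.699 0.315 -2.273
endloop
endfacet
facet normal -0.279 -0.777 -0.565
outer loop
vertex -3.51 -0.372 -3.724
vertex -4.061 -0.695 -3.007
vertex -4.194 -0.105 -3.753
endloop
endfacet
facet normal 0.352 0.863 -0.363
outer loop
vertex -3.51 -0.372 -3.724
vertex -4.194 -0.105 -3.753
vertex -3.699 0.315 -2.273
endloop
endfacet
facet normal -0.279 -0.777 -0.565
outer loop
vertex -4.194 -0.105 -3.753
vertex -4.061 -0.695 -3.007
vertex -4.8 -0.184 -3.345
endloop
endfacet
facet normal -0.249 0.950 -0.186
outer loop
vertex -4.194 -0.105 -3.753
vertex -4.8 -0.184 -3.345
vertex -3.699 0.315 -2.273
endloop
endfacet
facet normal -0.278 -0.777 -0.565
outer loop
vertex -4.8 -0.184 -3.345
vertex -4.061 -0.695 -3.007
vertex -4.974 -0.562 -2.74
endloop
endfacet
facet normal -0.612 0.738 0.285
outer loop
vertex -4.8 -0.184 -3.345
vertex -4.974 -0.562 -2.74
vertex -3.699 0.315 -2.273
endloop
endfacet
facet normal -0.278 -0.777 -0.565
outer loop
vertex -4.974 -0.562 -2.74
vertex -4.061 -0.695 -3.007
vertex -4.612 -1.018 -2.291
endloop
endfacet
facet normal -0.524 0.349 0.777
outer loop
vertex -4.974 -0.562 -2.74
vertex -4.612 -1.018 -2.291
vertex -3.699 0.315 -2.273
endloop
endfacet
facet normal -0.278 -0.777 -0.565
outer loop
vertex -4.612 -1.018 -2.291
vertex -4.061 -0.695 -3.007
vertex -3.928 -1.285 -2.261
endloop
endfacet
facet normal -0.039 0.013 0.999
outer loop
vertex -4.612 -1.018 -2.291
vertex -3.928 -1.285 -2.261
vertex -3.699 0.315 -2.273
endloop
endfacet
facet normal -0.279 -0.777 -0.565
outer loop
vertex -3.928 -1.285 -2.261
vertex -4.061 -0.695 -3.007
vertex -3.322 -1.206 -2.669
endloop
endfacet
facet normal 0.564 -0.074 0.823
outer loop
vertex -3.928 -1.285 -2.261
vertex -3.322 -1.206 -2.669
vertex -3.699 0.315 -2.273
endloop
endfacet

endsolid


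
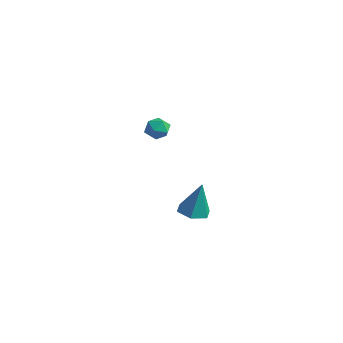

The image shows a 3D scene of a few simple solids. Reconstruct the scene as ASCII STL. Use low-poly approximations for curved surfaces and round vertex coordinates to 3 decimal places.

solid 
facet normal -0.161 -0.150 -0.976
outer loop
vertex -1.244 0.442 -3.718
vertex -1.801 1.149 -3.735
vertex -0.924 1.264 -3.897
endloop
endfacet
facet normal 0.917 -0.299 0.265
outer loop
vertex -1.244 0.442 -3.718
vertex -0.924 1.264 -3.897
vertex -1.479 1.451 -1.765
endloop
endfacet
facet normal -0.161 -0.150 -0.976
outer loop
vertex -0.924 1.264 -3.897
vertex -1.801 1.149 -3.735
vertex -1.481 1.971 -3.914
endloop
endfacet
facet normal 0.775 0.614 0.148
outer loop
vertex -0.924 1.264 -3.897
vertex -1.481 1.971 -3.914
vertex -1.479 1.451 -1.765
endloop
endfacet
facet normal -0.159 -0.151 -0.976
outer loop
vertex -1.481 1.971 -3.914
vertex -1.801 1.149 -3.735
vertex -2.359 1.855 -3.753
endloop
endfacet
facet normal -0.085 0.968 0.234
outer loop
vertex -1.481 1.971 -3.914
vertex -2.359 1.855 -3.753
vertex -1.479 1.451 -1.765
endloop
endfacet
facet normal -0.159 -0.151 -0.976
outer loop
vertex -2.359 1.855 -3.753
vertex -1.801 1.149 -3.735
vertex -2.679 1.034 -3.574
endloop
endfacet
facet normal -0.801 0.408 0.438
outer loop
vertex -2.359 1.855 -3.753
vertex -2.679 1.034 -3.574
vertex -1.479 1.451 -1.765
endloop
endfacet
facet normal -0.159 -0.149 -0.976
outer loop
vertex -2.679 1.034 -3.574
vertex -1.801 1.149 -3.735
vertex -2.122 0.327 -3.557
endloop
endfacet
facet normal -0.660 -0.507 0.555
outer loop
vertex -2.679 1.034 -3.574
vertex -2.122 0.327 -3.557
vertex -1.479 1.451 -1.765
endloop
endfacet
facet normal -0.159 -0.149 -0.976
outer loop
vertex -2.122 0.327 -3.557
vertex -1.801 1.149 -3.735
vertex -1.244 0.442 -3.718
endloop
endfacet
facet normal 0.199 -0.861 0.469
outer loop
vertex -2.122 0.327 -3.557
vertex -1.244 0.442 -3.718
vertex -1.479 1.451 -1.765
endloop
endfacet
facet normal -0.141 0.036 0.989
outer loop
vertex -1.255 -1.671 4.173
vertex -1.218 -2.374 4.204
vertex -0.633 -1.987 4.273
endloop
endfacet
facet normal 0.194 0.623 0.758
outer loop
vertex -1.255 -1.671 4.173
vertex -0.633 -1.987 4.273
vertex -0.683 -1.438 3.835
endloop
endfacet
facet normal -0.222 0.937 0.270
outer loop
vertex -1.255 -1.671 4.173
vertex -0.683 -1.438 3.835
vertex -1.297 -1.485 3.494
endloop
endfacet
facet normal -0.815 0.544 0.200
outer loop
vertex -1.255 -1.671 4.173
vertex -1.297 -1.485 3.494
vertex -1.628 -2.064 3.722
endloop
endfacet
facet normal -0.765 -0.012 0.643
outer loop
vertex -1.255 -1.671 4.173
vertex -1.628 -2.064 3.722
vertex -1.218 -2.374 4.204
endloop
endfacet
facet normal 0.796 0.420 0.435
outer loop
vertex -0.683 -1.438 3.835
vertex -0.633 -1.987 4.273
vertex -0.292 -1.996 3.658
endloop
endfacet
facet normal 0.254 -0.529 0.810
outer loop
vertex -0.633 -1.987 4.273
vertex -1.218 -2.374 4.204
vertex -0.623 -2.575 3.886
endloop
endfacet
facet normal -0.754 -0.608 0.250
outer loop
vertex -1.218 -2.374 4.204
vertex -1.628 -2.064 3.722
vertex -1.237 -2.622 3.545
endloop
endfacet
facet normal -0.834 0.293 -0.467
outer loop
vertex -1.628 -2.064 3.722
vertex -1.297 -1.485 3.494
vertex -1.287 -2.073 3.107
endloop
endfacet
facet normal 0.125 0.927 -0.353
outer loop
vertex -1.297 -1.485 3.494
vertex -0.683 -1.438 3.835
vertex -0.702 -1.686 3.176
endloop
endfacet
facet normal 0.815 -0.544 -0.200
outer loop
vertex -0.665 -2.389 3.207
vertex -0.292 -1.996 3.658
vertex -0.623 -2.575 3.886
endloop
endfacet
facet normal 0.222 -0.937 -0.270
outer loop
vertex -0.665 -2.389 3.207
vertex -0.623 -2.575 3.886
vertex -1.237 -2.622 3.545
endloop
endfacet
facet normal -0.194 -0.623 -0.758
outer loop
vertex -0.665 -2.389 3.207
vertex -1.237 -2.622 3.545
vertex -1.287 -2.073 3.107
endloop
endfacet
facet normal 0.141 -0.036 -0.989
outer loop
vertex -0.665 -2.389 3.207
vertex -1.287 -2.073 3.107
vertex -0.702 -1.686 3.176
endloop
endfacet
facet normal 0.765 0.012 -0.643
outer loop
vertex -0.665 -2.389 3.207
vertex -0.702 -1.686 3.176
vertex -0.292 -1.996 3.658
endloop
endfacet
facet normal 0.834 -0.293 0.467
outer loop
vertex -0.623 -2.575 3.886
vertex -0.292 -1.996 3.658
vertex -0.633 -1.987 4.273
endloop
endfacet
facet normal -0.125 -0.927 0.353
outer loop
vertex -1.237 -2.622 3.545
vertex -0.623 -2.575 3.886
vertex -1.218 -2.374 4.204
endloop
endfacet
facet normal -0.796 -0.420 -0.435
outer loop
vertex -1.287 -2.073 3.107
vertex -1.237 -2.622 3.545
vertex -1.628 -2.064 3.722
endloop
endfacet
facet normal -0.254 0.529 -0.810
outer loop
vertex -0.702 -1.686 3.176
vertex -1.287 -2.073 3.107
vertex -1.297 -1.485 3.494
endloop
endfacet
facet normal 0.754 0.608 -0.250
outer loop
vertex -0.292 -1.996 3.658
vertex -0.702 -1.686 3.176
vertex -0.683 -1.438 3.835
endloop
endfacet

endsolid


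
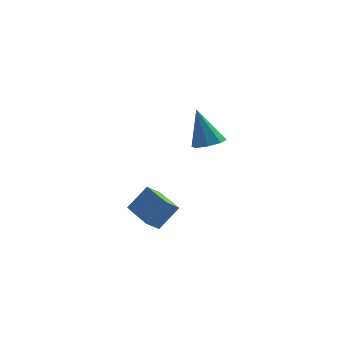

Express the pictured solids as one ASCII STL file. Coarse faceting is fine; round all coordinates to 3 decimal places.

solid 
facet normal 0.300 -0.085 -0.950
outer loop
vertex 4.793 -3.802 1.411
vertex 4.139 -3.304 1.16
vertex 4.951 -3.163 1.404
endloop
endfacet
facet normal 0.765 -0.182 0.617
outer loop
vertex 4.793 -3.802 1.411
vertex 4.951 -3.163 1.404
vertex 3.481 -3.116 3.24
endloop
endfacet
facet normal 0.300 -0.087 -0.950
outer loop
vertex 4.951 -3.163 1.404
vertex 4.139 -3.304 1.16
vertex 4.634 -2.607 1.253
endloop
endfacet
facet normal 0.671 0.525 0.524
outer loop
vertex 4.951 -3.163 1.404
vertex 4.634 -2.607 1.253
vertex 3.481 -3.116 3.24
endloop
endfacet
facet normal 0.299 -0.086 -0.950
outer loop
vertex 4.634 -2.607 1.253
vertex 4.139 -3.304 1.16
vertex 4.026 -2.459 1.048
endloop
endfacet
facet normal 0.124 0.942 0.313
outer loop
vertex 4.634 -2.607 1.253
vertex 4.026 -2.459 1.048
vertex 3.481 -3.116 3.24
endloop
endfacet
facet normal 0.301 -0.086 -0.950
outer loop
vertex 4.026 -2.459 1.048
vertex 4.139 -3.304 1.16
vertex 3.485 -2.806 0.908
endloop
endfacet
facet normal -0.556 0.824 0.109
outer loop
vertex 4.026 -2.459 1.048
vertex 3.485 -2.806 0.908
vertex 3.481 -3.116 3.24
endloop
endfacet
facet normal 0.300 -0.087 -0.950
outer loop
vertex 3.485 -2.806 0.908
vertex 4.139 -3.304 1.16
vertex 3.326 -3.444 0.916
endloop
endfacet
facet normal -0.970 0.242 0.031
outer loop
vertex 3.485 -2.806 0.908
vertex 3.326 -3.444 0.916
vertex 3.481 -3.116 3.24
endloop
endfacet
facet normal 0.300 -0.085 -0.950
outer loop
vertex 3.326 -3.444 0.916
vertex 4.139 -3.304 1.16
vertex 3.644 -4.001 1.066
endloop
endfacet
facet normal -0.876 -0.467 0.124
outer loop
vertex 3.326 -3.444 0.916
vertex 3.644 -4.001 1.066
vertex 3.481 -3.116 3.24
endloop
endfacet
facet normal 0.301 -0.086 -0.950
outer loop
vertex 3.644 -4.001 1.066
vertex 4.139 -3.304 1.16
vertex 4.251 -4.149 1.272
endloop
endfacet
facet normal -0.329 -0.883 0.335
outer loop
vertex 3.644 -4.001 1.066
vertex 4.251 -4.149 1.272
vertex 3.481 -3.116 3.24
endloop
endfacet
facet normal 0.299 -0.086 -0.950
outer loop
vertex 4.251 -4.149 1.272
vertex 4.139 -3.304 1.16
vertex 4.793 -3.802 1.411
endloop
endfacet
facet normal 0.352 -0.765 0.539
outer loop
vertex 4.251 -4.149 1.272
vertex 4.793 -3.802 1.411
vertex 3.481 -3.116 3.24
endloop
endfacet
facet normal -0.540 -0.290 -0.790
outer loop
vertex 1.134 -3.646 -4.28
vertex -0.168 -2.08 -3.964
vertex 1.656 -3.099 -4.838
endloop
endfacet
facet normal 0.632 -0.760 -0.153
outer loop
vertex 2.548 -2.62 -3.536
vertex 1.134 -3.646 -4.28
vertex 1.656 -3.099 -4.838
endloop
endfacet
facet normal -0.541 -0.291 -0.789
outer loop
vertex 1.656 -3.099 -4.838
vertex -0.168 -2.08 -3.964
vertex 0.354 -1.534 -4.523
endloop
endfacet
facet normal 0.555 0.582 -0.594
outer loop
vertex 0.354 -1.534 -4.523
vertex 2.548 -2.62 -3.536
vertex 1.656 -3.099 -4.838
endloop
endfacet
facet normal -0.555 -0.582 0.594
outer loop
vertex 1.134 -3.646 -4.28
vertex 0.724 -1.601 -2.662
vertex -0.168 -2.08 -3.964
endloop
endfacet
facet normal 0.632 -0.760 -0.152
outer loop
vertex 2.026 -3.166 -2.977
vertex 1.134 -3.646 -4.28
vertex 2.548 -2.62 -3.536
endloop
endfacet
facet normal -0.555 -0.582 0.594
outer loop
vertex 2.026 -3.166 -2.977
vertex 0.724 -1.601 -2.662
vertex 1.134 -3.646 -4.28
endloop
endfacet
facet normal -0.631 0.760 0.153
outer loop
vertex -0.168 -2.08 -3.964
vertex 0.724 -1.601 -2.662
vertex 0.354 -1.534 -4.523
endloop
endfacet
facet normal 0.555 0.582 -0.594
outer loop
vertex 1.246 -1.054 -3.22
vertex 2.548 -2.62 -3.536
vertex 0.354 -1.534 -4.523
endloop
endfacet
facet normal -0.632 0.759 0.153
outer loop
vertex 0.354 -1.534 -4.523
vertex 0.724 -1.601 -2.662
vertex 1.246 -1.054 -3.22
endloop
endfacet
facet normal 0.541 0.291 0.789
outer loop
vertex 1.246 -1.054 -3.22
vertex 2.026 -3.166 -2.977
vertex 2.548 -2.62 -3.536
endloop
endfacet
facet normal 0.540 0.290 0.790
outer loop
vertex 0.724 -1.601 -2.662
vertex 2.026 -3.166 -2.977
vertex 1.246 -1.054 -3.22
endloop
endfacet

endsolid


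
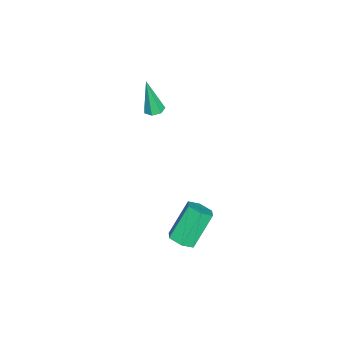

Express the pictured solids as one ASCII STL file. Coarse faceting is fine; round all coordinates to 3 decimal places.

solid 
facet normal 0.062 0.201 -0.978
outer loop
vertex -1.473 1.473 2.132
vertex -1.796 1.066 2.028
vertex -1.922 1.572 2.124
endloop
endfacet
facet normal 0.188 0.885 0.426
outer loop
vertex -1.473 1.473 2.132
vertex -1.922 1.572 2.124
vertex -1.924 0.654 4.032
endloop
endfacet
facet normal 0.062 0.201 -0.978
outer loop
vertex -1.922 1.572 2.124
vertex -1.796 1.066 2.028
vertex -2.276 1.291 2.044
endloop
endfacet
facet normal -0.631 0.699 0.336
outer loop
vertex -1.922 1.572 2.124
vertex -2.276 1.291 2.044
vertex -1.924 0.654 4.032
endloop
endfacet
facet normal 0.062 0.202 -0.977
outer loop
vertex -2.276 1.291 2.044
vertex -1.796 1.066 2.028
vertex -2.27 0.84 1.951
endloop
endfacet
facet normal -0.986 -0.046 0.160
outer loop
vertex -2.276 1.291 2.044
vertex -2.27 0.84 1.951
vertex -1.924 0.654 4.032
endloop
endfacet
facet normal 0.063 0.201 -0.978
outer loop
vertex -2.27 0.84 1.951
vertex -1.796 1.066 2.028
vertex -1.907 0.56 1.917
endloop
endfacet
facet normal -0.609 -0.793 0.030
outer loop
vertex -2.27 0.84 1.951
vertex -1.907 0.56 1.917
vertex -1.924 0.654 4.032
endloop
endfacet
facet normal 0.062 0.201 -0.978
outer loop
vertex -1.907 0.56 1.917
vertex -1.796 1.066 2.028
vertex -1.461 0.661 1.966
endloop
endfacet
facet normal 0.216 -0.975 0.045
outer loop
vertex -1.907 0.56 1.917
vertex -1.461 0.661 1.966
vertex -1.924 0.654 4.032
endloop
endfacet
facet normal 0.062 0.201 -0.978
outer loop
vertex -1.461 0.661 1.966
vertex -1.796 1.066 2.028
vertex -1.267 1.067 2.062
endloop
endfacet
facet normal 0.867 -0.460 0.193
outer loop
vertex -1.461 0.661 1.966
vertex -1.267 1.067 2.062
vertex -1.924 0.654 4.032
endloop
endfacet
facet normal 0.062 0.200 -0.978
outer loop
vertex -1.267 1.067 2.062
vertex -1.796 1.066 2.028
vertex -1.473 1.473 2.132
endloop
endfacet
facet normal 0.855 0.371 0.363
outer loop
vertex -1.267 1.067 2.062
vertex -1.473 1.473 2.132
vertex -1.924 0.654 4.032
endloop
endfacet
facet normal 0.526 -0.344 -0.778
outer loop
vertex 2.909 2.8 -3.001
vertex 2.597 3.299 -3.433
vertex 3.218 3.456 -3.082
endloop
endfacet
facet normal 0.737 -0.271 0.619
outer loop
vertex 2.909 2.8 -3.001
vertex 3.218 3.456 -3.082
vertex 1.834 3.501 -1.415
endloop
endfacet
facet normal 0.737 -0.270 0.619
outer loop
vertex 1.834 3.501 -1.415
vertex 3.218 3.456 -3.082
vertex 2.143 4.158 -1.496
endloop
endfacet
facet normal -0.527 0.344 0.777
outer loop
vertex 1.834 3.501 -1.415
vertex 2.143 4.158 -1.496
vertex 1.523 4.001 -1.847
endloop
endfacet
facet normal 0.526 -0.343 -0.778
outer loop
vertex 3.218 3.456 -3.082
vertex 2.597 3.299 -3.433
vertex 2.906 3.956 -3.514
endloop
endfacet
facet normal 0.735 0.643 0.214
outer loop
vertex 3.218 3.456 -3.082
vertex 2.906 3.956 -3.514
vertex 2.143 4.158 -1.496
endloop
endfacet
facet normal 0.735 0.643 0.214
outer loop
vertex 2.143 4.158 -1.496
vertex 2.906 3.956 -3.514
vertex 1.832 4.657 -1.928
endloop
endfacet
facet normal -0.527 0.344 0.777
outer loop
vertex 2.143 4.158 -1.496
vertex 1.832 4.657 -1.928
vertex 1.523 4.001 -1.847
endloop
endfacet
facet normal 0.527 -0.344 -0.777
outer loop
vertex 2.906 3.956 -3.514
vertex 2.597 3.299 -3.433
vertex 2.286 3.799 -3.865
endloop
endfacet
facet normal -0.002 0.914 -0.405
outer loop
vertex 2.906 3.956 -3.514
vertex 2.286 3.799 -3.865
vertex 1.832 4.657 -1.928
endloop
endfacet
facet normal -0.002 0.914 -0.405
outer loop
vertex 1.832 4.657 -1.928
vertex 2.286 3.799 -3.865
vertex 1.211 4.5 -2.279
endloop
endfacet
facet normal -0.526 0.344 0.778
outer loop
vertex 1.832 4.657 -1.928
vertex 1.211 4.5 -2.279
vertex 1.523 4.001 -1.847
endloop
endfacet
facet normal 0.527 -0.344 -0.777
outer loop
vertex 2.286 3.799 -3.865
vertex 2.597 3.299 -3.433
vertex 1.977 3.142 -3.784
endloop
endfacet
facet normal -0.737 0.270 -0.619
outer loop
vertex 2.286 3.799 -3.865
vertex 1.977 3.142 -3.784
vertex 1.211 4.5 -2.279
endloop
endfacet
facet normal -0.737 0.271 -0.619
outer loop
vertex 1.211 4.5 -2.279
vertex 1.977 3.142 -3.784
vertex 0.902 3.844 -2.198
endloop
endfacet
facet normal -0.526 0.344 0.778
outer loop
vertex 1.211 4.5 -2.279
vertex 0.902 3.844 -2.198
vertex 1.523 4.001 -1.847
endloop
endfacet
facet normal 0.527 -0.344 -0.777
outer loop
vertex 1.977 3.142 -3.784
vertex 2.597 3.299 -3.433
vertex 2.288 2.643 -3.352
endloop
endfacet
facet normal -0.735 -0.643 -0.214
outer loop
vertex 1.977 3.142 -3.784
vertex 2.288 2.643 -3.352
vertex 0.902 3.844 -2.198
endloop
endfacet
facet normal -0.735 -0.643 -0.214
outer loop
vertex 0.902 3.844 -2.198
vertex 2.288 2.643 -3.352
vertex 1.214 3.344 -1.766
endloop
endfacet
facet normal -0.526 0.343 0.778
outer loop
vertex 0.902 3.844 -2.198
vertex 1.214 3.344 -1.766
vertex 1.523 4.001 -1.847
endloop
endfacet
facet normal 0.526 -0.344 -0.778
outer loop
vertex 2.288 2.643 -3.352
vertex 2.597 3.299 -3.433
vertex 2.909 2.8 -3.001
endloop
endfacet
facet normal 0.002 -0.914 0.405
outer loop
vertex 2.288 2.643 -3.352
vertex 2.909 2.8 -3.001
vertex 1.214 3.344 -1.766
endloop
endfacet
facet normal 0.002 -0.914 0.405
outer loop
vertex 1.214 3.344 -1.766
vertex 2.909 2.8 -3.001
vertex 1.834 3.501 -1.415
endloop
endfacet
facet normal -0.527 0.344 0.777
outer loop
vertex 1.214 3.344 -1.766
vertex 1.834 3.501 -1.415
vertex 1.523 4.001 -1.847
endloop
endfacet

endsolid


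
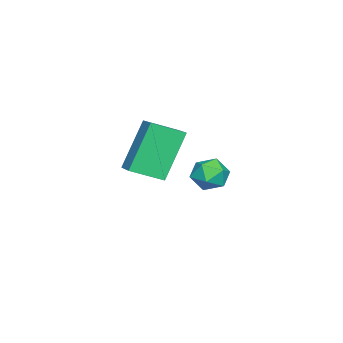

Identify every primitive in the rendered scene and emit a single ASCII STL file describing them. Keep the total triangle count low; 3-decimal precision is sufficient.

solid 
facet normal -0.842 0.372 0.390
outer loop
vertex -0.492 3.029 -1.192
vertex -0.775 2.407 -1.209
vertex -0.429 2.61 -0.656
endloop
endfacet
facet normal -0.275 0.741 0.612
outer loop
vertex -0.492 3.029 -1.192
vertex -0.429 2.61 -0.656
vertex 0.106 2.981 -0.865
endloop
endfacet
facet normal 0.061 0.998 0.035
outer loop
vertex -0.492 3.029 -1.192
vertex 0.106 2.981 -0.865
vertex 0.091 3.006 -1.548
endloop
endfacet
facet normal -0.300 0.784 -0.543
outer loop
vertex -0.492 3.029 -1.192
vertex 0.091 3.006 -1.548
vertex -0.453 2.651 -1.76
endloop
endfacet
facet normal -0.858 0.399 -0.324
outer loop
vertex -0.492 3.029 -1.192
vertex -0.453 2.651 -1.76
vertex -0.775 2.407 -1.209
endloop
endfacet
facet normal 0.167 0.290 0.942
outer loop
vertex 0.106 2.981 -0.865
vertex -0.429 2.61 -0.656
vertex 0.193 2.329 -0.68
endloop
endfacet
facet normal -0.751 -0.309 0.583
outer loop
vertex -0.429 2.61 -0.656
vertex -0.775 2.407 -1.209
vertex -0.351 1.974 -0.892
endloop
endfacet
facet normal -0.776 -0.266 -0.571
outer loop
vertex -0.775 2.407 -1.209
vertex -0.453 2.651 -1.76
vertex -0.366 1.999 -1.575
endloop
endfacet
facet normal 0.126 0.359 -0.925
outer loop
vertex -0.453 2.651 -1.76
vertex 0.091 3.006 -1.548
vertex 0.169 2.37 -1.784
endloop
endfacet
facet normal 0.711 0.703 0.010
outer loop
vertex 0.091 3.006 -1.548
vertex 0.106 2.981 -0.865
vertex 0.515 2.573 -1.231
endloop
endfacet
facet normal 0.300 -0.784 0.543
outer loop
vertex 0.232 1.951 -1.248
vertex 0.193 2.329 -0.68
vertex -0.351 1.974 -0.892
endloop
endfacet
facet normal -0.061 -0.998 -0.035
outer loop
vertex 0.232 1.951 -1.248
vertex -0.351 1.974 -0.892
vertex -0.366 1.999 -1.575
endloop
endfacet
facet normal 0.275 -0.741 -0.612
outer loop
vertex 0.232 1.951 -1.248
vertex -0.366 1.999 -1.575
vertex 0.169 2.37 -1.784
endloop
endfacet
facet normal 0.842 -0.372 -0.390
outer loop
vertex 0.232 1.951 -1.248
vertex 0.169 2.37 -1.784
vertex 0.515 2.573 -1.231
endloop
endfacet
facet normal 0.858 -0.399 0.324
outer loop
vertex 0.232 1.951 -1.248
vertex 0.515 2.573 -1.231
vertex 0.193 2.329 -0.68
endloop
endfacet
facet normal -0.126 -0.359 0.925
outer loop
vertex -0.351 1.974 -0.892
vertex 0.193 2.329 -0.68
vertex -0.429 2.61 -0.656
endloop
endfacet
facet normal -0.711 -0.703 -0.010
outer loop
vertex -0.366 1.999 -1.575
vertex -0.351 1.974 -0.892
vertex -0.775 2.407 -1.209
endloop
endfacet
facet normal -0.167 -0.290 -0.942
outer loop
vertex 0.169 2.37 -1.784
vertex -0.366 1.999 -1.575
vertex -0.453 2.651 -1.76
endloop
endfacet
facet normal 0.751 0.309 -0.583
outer loop
vertex 0.515 2.573 -1.231
vertex 0.169 2.37 -1.784
vertex 0.091 3.006 -1.548
endloop
endfacet
facet normal 0.776 0.266 0.571
outer loop
vertex 0.193 2.329 -0.68
vertex 0.515 2.573 -1.231
vertex 0.106 2.981 -0.865
endloop
endfacet
facet normal -0.459 0.205 0.864
outer loop
vertex -3.563 -0.592 -0.897
vertex -4.092 0.48 -1.432
vertex -4.346 -1.123 -1.187
endloop
endfacet
facet normal 0.404 -0.819 0.409
outer loop
vertex -3.368 -1.56 -3.028
vertex -3.563 -0.592 -0.897
vertex -4.346 -1.123 -1.187
endloop
endfacet
facet normal -0.459 0.205 0.864
outer loop
vertex -4.346 -1.123 -1.187
vertex -4.092 0.48 -1.432
vertex -4.875 -0.051 -1.722
endloop
endfacet
facet normal -0.791 -0.537 -0.293
outer loop
vertex -4.875 -0.051 -1.722
vertex -3.368 -1.56 -3.028
vertex -4.346 -1.123 -1.187
endloop
endfacet
facet normal 0.791 0.537 0.293
outer loop
vertex -3.563 -0.592 -0.897
vertex -3.114 0.043 -3.273
vertex -4.092 0.48 -1.432
endloop
endfacet
facet normal 0.404 -0.819 0.409
outer loop
vertex -2.585 -1.029 -2.738
vertex -3.563 -0.592 -0.897
vertex -3.368 -1.56 -3.028
endloop
endfacet
facet normal 0.791 0.537 0.293
outer loop
vertex -2.585 -1.029 -2.738
vertex -3.114 0.043 -3.273
vertex -3.563 -0.592 -0.897
endloop
endfacet
facet normal -0.404 0.819 -0.409
outer loop
vertex -4.092 0.48 -1.432
vertex -3.114 0.043 -3.273
vertex -4.875 -0.051 -1.722
endloop
endfacet
facet normal -0.791 -0.537 -0.293
outer loop
vertex -3.897 -0.488 -3.563
vertex -3.368 -1.56 -3.028
vertex -4.875 -0.051 -1.722
endloop
endfacet
facet normal -0.404 0.819 -0.409
outer loop
vertex -4.875 -0.051 -1.722
vertex -3.114 0.043 -3.273
vertex -3.897 -0.488 -3.563
endloop
endfacet
facet normal 0.459 -0.205 -0.864
outer loop
vertex -3.897 -0.488 -3.563
vertex -2.585 -1.029 -2.738
vertex -3.368 -1.56 -3.028
endloop
endfacet
facet normal 0.459 -0.205 -0.864
outer loop
vertex -3.114 0.043 -3.273
vertex -2.585 -1.029 -2.738
vertex -3.897 -0.488 -3.563
endloop
endfacet

endsolid


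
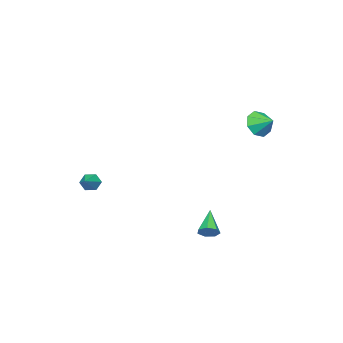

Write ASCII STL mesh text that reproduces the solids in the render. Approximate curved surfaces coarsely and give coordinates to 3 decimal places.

solid 
facet normal 0.701 0.399 -0.591
outer loop
vertex 3.047 3.053 -2.192
vertex 2.727 2.938 -2.649
vertex 2.731 3.408 -2.327
endloop
endfacet
facet normal 0.084 0.419 0.904
outer loop
vertex 3.047 3.053 -2.192
vertex 2.731 3.408 -2.327
vertex 1.613 2.302 -1.711
endloop
endfacet
facet normal 0.701 0.399 -0.591
outer loop
vertex 2.731 3.408 -2.327
vertex 2.727 2.938 -2.649
vertex 2.411 3.41 -2.705
endloop
endfacet
facet normal -0.504 0.749 0.430
outer loop
vertex 2.731 3.408 -2.327
vertex 2.411 3.41 -2.705
vertex 1.613 2.302 -1.711
endloop
endfacet
facet normal 0.701 0.400 -0.590
outer loop
vertex 2.411 3.41 -2.705
vertex 2.727 2.938 -2.649
vertex 2.33 3.056 -3.041
endloop
endfacet
facet normal -0.876 0.422 -0.233
outer loop
vertex 2.411 3.41 -2.705
vertex 2.33 3.056 -3.041
vertex 1.613 2.302 -1.711
endloop
endfacet
facet normal 0.701 0.401 -0.590
outer loop
vertex 2.33 3.056 -3.041
vertex 2.727 2.938 -2.649
vertex 2.548 2.614 -3.082
endloop
endfacet
facet normal -0.749 -0.315 -0.583
outer loop
vertex 2.33 3.056 -3.041
vertex 2.548 2.614 -3.082
vertex 1.613 2.302 -1.711
endloop
endfacet
facet normal 0.700 0.402 -0.590
outer loop
vertex 2.548 2.614 -3.082
vertex 2.727 2.938 -2.649
vertex 2.901 2.416 -2.798
endloop
endfacet
facet normal -0.221 -0.907 -0.357
outer loop
vertex 2.548 2.614 -3.082
vertex 2.901 2.416 -2.798
vertex 1.613 2.302 -1.711
endloop
endfacet
facet normal 0.701 0.402 -0.589
outer loop
vertex 2.901 2.416 -2.798
vertex 2.727 2.938 -2.649
vertex 3.123 2.611 -2.401
endloop
endfacet
facet normal 0.311 -0.910 0.273
outer loop
vertex 2.901 2.416 -2.798
vertex 3.123 2.611 -2.401
vertex 1.613 2.302 -1.711
endloop
endfacet
facet normal 0.700 0.400 -0.591
outer loop
vertex 3.123 2.611 -2.401
vertex 2.727 2.938 -2.649
vertex 3.047 3.053 -2.192
endloop
endfacet
facet normal 0.447 -0.318 0.836
outer loop
vertex 3.123 2.611 -2.401
vertex 3.047 3.053 -2.192
vertex 1.613 2.302 -1.711
endloop
endfacet
facet normal -0.146 -0.885 -0.443
outer loop
vertex -0.664 3.358 2.884
vertex -1.343 3.223 3.377
vertex -1.213 3.582 2.617
endloop
endfacet
facet normal 0.497 0.791 -0.357
outer loop
vertex -0.664 3.358 2.884
vertex -1.213 3.582 2.617
vertex -1.197 4.117 3.823
endloop
endfacet
facet normal -0.144 -0.885 -0.443
outer loop
vertex -1.213 3.582 2.617
vertex -1.343 3.223 3.377
vertex -1.839 3.595 2.795
endloop
endfacet
facet normal -0.096 0.910 -0.403
outer loop
vertex -1.213 3.582 2.617
vertex -1.839 3.595 2.795
vertex -1.197 4.117 3.823
endloop
endfacet
facet normal -0.145 -0.885 -0.442
outer loop
vertex -1.839 3.595 2.795
vertex -1.343 3.223 3.377
vertex -2.174 3.391 3.313
endloop
endfacet
facet normal -0.578 0.815 -0.053
outer loop
vertex -1.839 3.595 2.795
vertex -2.174 3.391 3.313
vertex -1.197 4.117 3.823
endloop
endfacet
facet normal -0.145 -0.885 -0.443
outer loop
vertex -2.174 3.391 3.313
vertex -1.343 3.223 3.377
vertex -2.023 3.088 3.869
endloop
endfacet
facet normal -0.670 0.560 0.487
outer loop
vertex -2.174 3.391 3.313
vertex -2.023 3.088 3.869
vertex -1.197 4.117 3.823
endloop
endfacet
facet normal -0.144 -0.885 -0.442
outer loop
vertex -2.023 3.088 3.869
vertex -1.343 3.223 3.377
vertex -1.473 2.865 4.136
endloop
endfacet
facet normal -0.318 0.295 0.901
outer loop
vertex -2.023 3.088 3.869
vertex -1.473 2.865 4.136
vertex -1.197 4.117 3.823
endloop
endfacet
facet normal -0.146 -0.885 -0.442
outer loop
vertex -1.473 2.865 4.136
vertex -1.343 3.223 3.377
vertex -0.848 2.851 3.958
endloop
endfacet
facet normal 0.273 0.176 0.946
outer loop
vertex -1.473 2.865 4.136
vertex -0.848 2.851 3.958
vertex -1.197 4.117 3.823
endloop
endfacet
facet normal -0.145 -0.885 -0.443
outer loop
vertex -0.848 2.851 3.958
vertex -1.343 3.223 3.377
vertex -0.512 3.055 3.44
endloop
endfacet
facet normal 0.755 0.272 0.597
outer loop
vertex -0.848 2.851 3.958
vertex -0.512 3.055 3.44
vertex -1.197 4.117 3.823
endloop
endfacet
facet normal -0.145 -0.885 -0.443
outer loop
vertex -0.512 3.055 3.44
vertex -1.343 3.223 3.377
vertex -0.664 3.358 2.884
endloop
endfacet
facet normal 0.848 0.527 0.055
outer loop
vertex -0.512 3.055 3.44
vertex -0.664 3.358 2.884
vertex -1.197 4.117 3.823
endloop
endfacet
facet normal -0.836 -0.358 -0.416
outer loop
vertex 3.63 -3.786 -1.088
vertex 3.339 -3.657 -0.615
vertex 3.384 -3.274 -1.035
endloop
endfacet
facet normal 0.612 0.366 -0.701
outer loop
vertex 3.63 -3.786 -1.088
vertex 3.384 -3.274 -1.035
vertex 4.441 -3.183 -0.065
endloop
endfacet
facet normal -0.835 -0.359 -0.417
outer loop
vertex 3.384 -3.274 -1.035
vertex 3.339 -3.657 -0.615
vertex 3.093 -3.146 -0.562
endloop
endfacet
facet normal 0.101 0.974 -0.201
outer loop
vertex 3.384 -3.274 -1.035
vertex 3.093 -3.146 -0.562
vertex 4.441 -3.183 -0.065
endloop
endfacet
facet normal -0.835 -0.359 -0.417
outer loop
vertex 3.093 -3.146 -0.562
vertex 3.339 -3.657 -0.615
vertex 3.048 -3.529 -0.143
endloop
endfacet
facet normal -0.218 0.732 0.646
outer loop
vertex 3.093 -3.146 -0.562
vertex 3.048 -3.529 -0.143
vertex 4.441 -3.183 -0.065
endloop
endfacet
facet normal -0.835 -0.359 -0.417
outer loop
vertex 3.048 -3.529 -0.143
vertex 3.339 -3.657 -0.615
vertex 3.294 -4.04 -0.195
endloop
endfacet
facet normal -0.027 -0.114 0.993
outer loop
vertex 3.048 -3.529 -0.143
vertex 3.294 -4.04 -0.195
vertex 4.441 -3.183 -0.065
endloop
endfacet
facet normal -0.835 -0.359 -0.417
outer loop
vertex 3.294 -4.04 -0.195
vertex 3.339 -3.657 -0.615
vertex 3.585 -4.168 -0.668
endloop
endfacet
facet normal 0.484 -0.723 0.493
outer loop
vertex 3.294 -4.04 -0.195
vertex 3.585 -4.168 -0.668
vertex 4.441 -3.183 -0.065
endloop
endfacet
facet normal -0.835 -0.359 -0.416
outer loop
vertex 3.585 -4.168 -0.668
vertex 3.339 -3.657 -0.615
vertex 3.63 -3.786 -1.088
endloop
endfacet
facet normal 0.802 -0.482 -0.352
outer loop
vertex 3.585 -4.168 -0.668
vertex 3.63 -3.786 -1.088
vertex 4.441 -3.183 -0.065
endloop
endfacet

endsolid


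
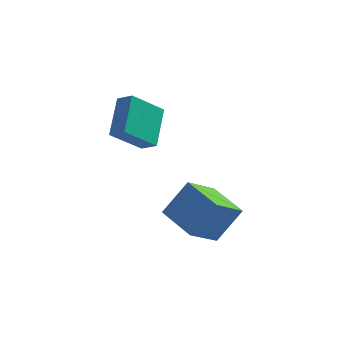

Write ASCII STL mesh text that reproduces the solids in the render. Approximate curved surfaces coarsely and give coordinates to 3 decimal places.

solid 
facet normal -0.630 -0.419 0.654
outer loop
vertex -3.531 0.446 3.964
vertex -4.237 0.798 3.509
vertex -3.623 -1.296 2.759
endloop
endfacet
facet normal 0.775 -0.386 0.499
outer loop
vertex -2.363 -0.458 1.451
vertex -3.531 0.446 3.964
vertex -3.623 -1.296 2.759
endloop
endfacet
facet normal -0.630 -0.419 0.654
outer loop
vertex -3.623 -1.296 2.759
vertex -4.237 0.798 3.509
vertex -4.329 -0.944 2.305
endloop
endfacet
facet normal -0.044 -0.821 -0.569
outer loop
vertex -4.329 -0.944 2.305
vertex -2.363 -0.458 1.451
vertex -3.623 -1.296 2.759
endloop
endfacet
facet normal 0.043 0.822 0.568
outer loop
vertex -3.531 0.446 3.964
vertex -2.977 1.636 2.201
vertex -4.237 0.798 3.509
endloop
endfacet
facet normal 0.776 -0.386 0.499
outer loop
vertex -2.271 1.284 2.655
vertex -3.531 0.446 3.964
vertex -2.363 -0.458 1.451
endloop
endfacet
facet normal 0.044 0.822 0.568
outer loop
vertex -2.271 1.284 2.655
vertex -2.977 1.636 2.201
vertex -3.531 0.446 3.964
endloop
endfacet
facet normal -0.775 0.386 -0.500
outer loop
vertex -4.237 0.798 3.509
vertex -2.977 1.636 2.201
vertex -4.329 -0.944 2.305
endloop
endfacet
facet normal -0.044 -0.822 -0.568
outer loop
vertex -3.069 -0.106 0.996
vertex -2.363 -0.458 1.451
vertex -4.329 -0.944 2.305
endloop
endfacet
facet normal -0.776 0.386 -0.499
outer loop
vertex -4.329 -0.944 2.305
vertex -2.977 1.636 2.201
vertex -3.069 -0.106 0.996
endloop
endfacet
facet normal 0.630 0.419 -0.654
outer loop
vertex -3.069 -0.106 0.996
vertex -2.271 1.284 2.655
vertex -2.363 -0.458 1.451
endloop
endfacet
facet normal 0.630 0.419 -0.654
outer loop
vertex -2.977 1.636 2.201
vertex -2.271 1.284 2.655
vertex -3.069 -0.106 0.996
endloop
endfacet
facet normal -0.683 0.713 0.155
outer loop
vertex -0.675 -3.418 1.282
vertex 0.303 -2.234 0.146
vertex -1.669 -4.042 -0.225
endloop
endfacet
facet normal -0.512 -0.620 0.594
outer loop
vertex -0.343 -5.426 -0.526
vertex -0.675 -3.418 1.282
vertex -1.669 -4.042 -0.225
endloop
endfacet
facet normal -0.683 0.713 0.155
outer loop
vertex -1.669 -4.042 -0.225
vertex 0.303 -2.234 0.146
vertex -0.691 -2.858 -1.361
endloop
endfacet
facet normal -0.520 -0.327 -0.789
outer loop
vertex -0.691 -2.858 -1.361
vertex -0.343 -5.426 -0.526
vertex -1.669 -4.042 -0.225
endloop
endfacet
facet normal 0.520 0.327 0.789
outer loop
vertex -0.675 -3.418 1.282
vertex 1.629 -3.618 -0.155
vertex 0.303 -2.234 0.146
endloop
endfacet
facet normal -0.512 -0.620 0.594
outer loop
vertex 0.651 -4.802 0.981
vertex -0.675 -3.418 1.282
vertex -0.343 -5.426 -0.526
endloop
endfacet
facet normal 0.520 0.327 0.789
outer loop
vertex 0.651 -4.802 0.981
vertex 1.629 -3.618 -0.155
vertex -0.675 -3.418 1.282
endloop
endfacet
facet normal 0.512 0.620 -0.594
outer loop
vertex 0.303 -2.234 0.146
vertex 1.629 -3.618 -0.155
vertex -0.691 -2.858 -1.361
endloop
endfacet
facet normal -0.520 -0.327 -0.789
outer loop
vertex 0.635 -4.242 -1.662
vertex -0.343 -5.426 -0.526
vertex -0.691 -2.858 -1.361
endloop
endfacet
facet normal 0.512 0.620 -0.594
outer loop
vertex -0.691 -2.858 -1.361
vertex 1.629 -3.618 -0.155
vertex 0.635 -4.242 -1.662
endloop
endfacet
facet normal 0.683 -0.713 -0.155
outer loop
vertex 0.635 -4.242 -1.662
vertex 0.651 -4.802 0.981
vertex -0.343 -5.426 -0.526
endloop
endfacet
facet normal 0.683 -0.713 -0.155
outer loop
vertex 1.629 -3.618 -0.155
vertex 0.651 -4.802 0.981
vertex 0.635 -4.242 -1.662
endloop
endfacet

endsolid


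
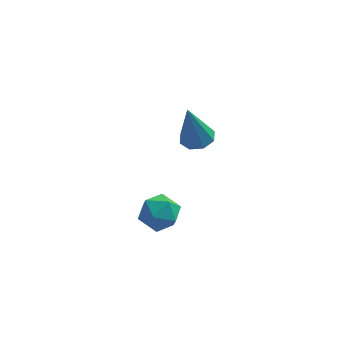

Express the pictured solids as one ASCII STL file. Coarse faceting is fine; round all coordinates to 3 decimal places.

solid 
facet normal -0.148 0.988 -0.042
outer loop
vertex -1.558 0.035 -4.253
vertex -2.429 -0.079 -3.874
vertex -1.673 0.058 -3.304
endloop
endfacet
facet normal 0.545 0.837 0.046
outer loop
vertex -1.558 0.035 -4.253
vertex -1.673 0.058 -3.304
vertex -0.928 -0.406 -3.684
endloop
endfacet
facet normal 0.752 0.429 -0.500
outer loop
vertex -1.558 0.035 -4.253
vertex -0.928 -0.406 -3.684
vertex -1.223 -0.829 -4.49
endloop
endfacet
facet normal 0.188 0.327 -0.926
outer loop
vertex -1.558 0.035 -4.253
vertex -1.223 -0.829 -4.49
vertex -2.151 -0.628 -4.607
endloop
endfacet
facet normal -0.368 0.672 -0.643
outer loop
vertex -1.558 0.035 -4.253
vertex -2.151 -0.628 -4.607
vertex -2.429 -0.079 -3.874
endloop
endfacet
facet normal 0.613 0.457 0.645
outer loop
vertex -0.928 -0.406 -3.684
vertex -1.673 0.058 -3.304
vertex -1.409 -0.792 -2.953
endloop
endfacet
facet normal -0.507 0.700 0.504
outer loop
vertex -1.673 0.058 -3.304
vertex -2.429 -0.079 -3.874
vertex -2.337 -0.591 -3.07
endloop
endfacet
facet normal -0.863 0.188 -0.468
outer loop
vertex -2.429 -0.079 -3.874
vertex -2.151 -0.628 -4.607
vertex -2.632 -1.014 -3.876
endloop
endfacet
facet normal 0.036 -0.372 -0.928
outer loop
vertex -2.151 -0.628 -4.607
vertex -1.223 -0.829 -4.49
vertex -1.887 -1.478 -4.256
endloop
endfacet
facet normal 0.949 -0.206 -0.239
outer loop
vertex -1.223 -0.829 -4.49
vertex -0.928 -0.406 -3.684
vertex -1.131 -1.341 -3.686
endloop
endfacet
facet normal -0.188 -0.327 0.926
outer loop
vertex -2.002 -1.455 -3.307
vertex -1.409 -0.792 -2.953
vertex -2.337 -0.591 -3.07
endloop
endfacet
facet normal -0.752 -0.429 0.500
outer loop
vertex -2.002 -1.455 -3.307
vertex -2.337 -0.591 -3.07
vertex -2.632 -1.014 -3.876
endloop
endfacet
facet normal -0.545 -0.837 -0.046
outer loop
vertex -2.002 -1.455 -3.307
vertex -2.632 -1.014 -3.876
vertex -1.887 -1.478 -4.256
endloop
endfacet
facet normal 0.148 -0.988 0.042
outer loop
vertex -2.002 -1.455 -3.307
vertex -1.887 -1.478 -4.256
vertex -1.131 -1.341 -3.686
endloop
endfacet
facet normal 0.368 -0.672 0.643
outer loop
vertex -2.002 -1.455 -3.307
vertex -1.131 -1.341 -3.686
vertex -1.409 -0.792 -2.953
endloop
endfacet
facet normal -0.036 0.372 0.928
outer loop
vertex -2.337 -0.591 -3.07
vertex -1.409 -0.792 -2.953
vertex -1.673 0.058 -3.304
endloop
endfacet
facet normal -0.949 0.206 0.239
outer loop
vertex -2.632 -1.014 -3.876
vertex -2.337 -0.591 -3.07
vertex -2.429 -0.079 -3.874
endloop
endfacet
facet normal -0.613 -0.457 -0.645
outer loop
vertex -1.887 -1.478 -4.256
vertex -2.632 -1.014 -3.876
vertex -2.151 -0.628 -4.607
endloop
endfacet
facet normal 0.507 -0.700 -0.504
outer loop
vertex -1.131 -1.341 -3.686
vertex -1.887 -1.478 -4.256
vertex -1.223 -0.829 -4.49
endloop
endfacet
facet normal 0.863 -0.188 0.468
outer loop
vertex -1.409 -0.792 -2.953
vertex -1.131 -1.341 -3.686
vertex -0.928 -0.406 -3.684
endloop
endfacet
facet normal 0.192 0.115 -0.975
outer loop
vertex 0.374 0.151 0.112
vertex -0.284 0.478 0.021
vertex 0.399 0.712 0.183
endloop
endfacet
facet normal 0.870 -0.100 0.484
outer loop
vertex 0.374 0.151 0.112
vertex 0.399 0.712 0.183
vertex -0.676 0.242 2.019
endloop
endfacet
facet normal 0.192 0.115 -0.975
outer loop
vertex 0.399 0.712 0.183
vertex -0.284 0.478 0.021
vertex 0.024 1.136 0.159
endloop
endfacet
facet normal 0.627 0.584 0.516
outer loop
vertex 0.399 0.712 0.183
vertex 0.024 1.136 0.159
vertex -0.676 0.242 2.019
endloop
endfacet
facet normal 0.192 0.114 -0.975
outer loop
vertex 0.024 1.136 0.159
vertex -0.284 0.478 0.021
vertex -0.531 1.174 0.054
endloop
endfacet
facet normal -0.019 0.904 0.427
outer loop
vertex 0.024 1.136 0.159
vertex -0.531 1.174 0.054
vertex -0.676 0.242 2.019
endloop
endfacet
facet normal 0.192 0.114 -0.975
outer loop
vertex -0.531 1.174 0.054
vertex -0.284 0.478 0.021
vertex -0.941 0.804 -0.07
endloop
endfacet
facet normal -0.689 0.673 0.269
outer loop
vertex -0.531 1.174 0.054
vertex -0.941 0.804 -0.07
vertex -0.676 0.242 2.019
endloop
endfacet
facet normal 0.192 0.114 -0.975
outer loop
vertex -0.941 0.804 -0.07
vertex -0.284 0.478 0.021
vertex -0.967 0.243 -0.141
endloop
endfacet
facet normal -0.991 0.029 0.133
outer loop
vertex -0.941 0.804 -0.07
vertex -0.967 0.243 -0.141
vertex -0.676 0.242 2.019
endloop
endfacet
facet normal 0.192 0.114 -0.975
outer loop
vertex -0.967 0.243 -0.141
vertex -0.284 0.478 0.021
vertex -0.592 -0.181 -0.117
endloop
endfacet
facet normal -0.748 -0.656 0.100
outer loop
vertex -0.967 0.243 -0.141
vertex -0.592 -0.181 -0.117
vertex -0.676 0.242 2.019
endloop
endfacet
facet normal 0.190 0.115 -0.975
outer loop
vertex -0.592 -0.181 -0.117
vertex -0.284 0.478 0.021
vertex -0.036 -0.219 -0.013
endloop
endfacet
facet normal -0.102 -0.977 0.189
outer loop
vertex -0.592 -0.181 -0.117
vertex -0.036 -0.219 -0.013
vertex -0.676 0.242 2.019
endloop
endfacet
facet normal 0.192 0.116 -0.974
outer loop
vertex -0.036 -0.219 -0.013
vertex -0.284 0.478 0.021
vertex 0.374 0.151 0.112
endloop
endfacet
facet normal 0.567 -0.746 0.348
outer loop
vertex -0.036 -0.219 -0.013
vertex 0.374 0.151 0.112
vertex -0.676 0.242 2.019
endloop
endfacet

endsolid
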